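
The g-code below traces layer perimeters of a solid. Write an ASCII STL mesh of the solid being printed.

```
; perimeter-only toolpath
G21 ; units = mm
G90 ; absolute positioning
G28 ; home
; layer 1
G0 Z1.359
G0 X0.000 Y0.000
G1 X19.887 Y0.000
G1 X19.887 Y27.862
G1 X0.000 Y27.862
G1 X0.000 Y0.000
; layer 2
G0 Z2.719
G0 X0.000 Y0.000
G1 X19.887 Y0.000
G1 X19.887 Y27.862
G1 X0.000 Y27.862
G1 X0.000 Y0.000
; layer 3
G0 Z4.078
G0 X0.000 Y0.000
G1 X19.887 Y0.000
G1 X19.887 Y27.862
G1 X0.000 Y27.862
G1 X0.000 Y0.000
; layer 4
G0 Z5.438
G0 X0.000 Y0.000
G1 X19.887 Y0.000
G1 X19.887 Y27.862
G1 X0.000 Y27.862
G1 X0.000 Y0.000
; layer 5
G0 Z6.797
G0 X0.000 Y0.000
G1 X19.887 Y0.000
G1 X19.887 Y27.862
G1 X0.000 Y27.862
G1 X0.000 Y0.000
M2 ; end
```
solid part
  facet normal 0.0000 0.0000 -1.0000
    outer loop
      vertex 19.887 27.862 0.000
      vertex 19.887 0.000 0.000
      vertex 0.000 0.000 0.000
    endloop
  endfacet
  facet normal 0.0000 0.0000 -1.0000
    outer loop
      vertex 0.000 27.862 0.000
      vertex 19.887 27.862 0.000
      vertex 0.000 0.000 0.000
    endloop
  endfacet
  facet normal 0.0000 0.0000 1.0000
    outer loop
      vertex 0.000 0.000 6.797
      vertex 19.887 0.000 6.797
      vertex 19.887 27.862 6.797
    endloop
  endfacet
  facet normal 0.0000 0.0000 1.0000
    outer loop
      vertex 0.000 0.000 6.797
      vertex 19.887 27.862 6.797
      vertex 0.000 27.862 6.797
    endloop
  endfacet
  facet normal 0.0000 -1.0000 0.0000
    outer loop
      vertex 0.000 0.000 0.000
      vertex 19.887 0.000 0.000
      vertex 19.887 0.000 6.797
    endloop
  endfacet
  facet normal 0.0000 -1.0000 0.0000
    outer loop
      vertex 0.000 0.000 0.000
      vertex 19.887 0.000 6.797
      vertex 0.000 0.000 6.797
    endloop
  endfacet
  facet normal 0.0000 1.0000 0.0000
    outer loop
      vertex 19.887 27.862 6.797
      vertex 19.887 27.862 0.000
      vertex 0.000 27.862 0.000
    endloop
  endfacet
  facet normal 0.0000 1.0000 0.0000
    outer loop
      vertex 0.000 27.862 6.797
      vertex 19.887 27.862 6.797
      vertex 0.000 27.862 0.000
    endloop
  endfacet
  facet normal -1.0000 0.0000 0.0000
    outer loop
      vertex 0.000 27.862 6.797
      vertex 0.000 27.862 0.000
      vertex 0.000 0.000 0.000
    endloop
  endfacet
  facet normal -1.0000 0.0000 0.0000
    outer loop
      vertex 0.000 0.000 6.797
      vertex 0.000 27.862 6.797
      vertex 0.000 0.000 0.000
    endloop
  endfacet
  facet normal 1.0000 0.0000 0.0000
    outer loop
      vertex 19.887 0.000 0.000
      vertex 19.887 27.862 0.000
      vertex 19.887 27.862 6.797
    endloop
  endfacet
  facet normal 1.0000 0.0000 0.0000
    outer loop
      vertex 19.887 0.000 0.000
      vertex 19.887 27.862 6.797
      vertex 19.887 0.000 6.797
    endloop
  endfacet
endsolid part

The G0 Z moves step by Δz≈1.359 mm. Every layer's G1 loop is the same polygon, so the solid is a straight extrusion of it from z=0 to z≈6.8. Closing with flat bottom and top caps and triangulating gives 12 facets — a rectangular box, roughly 19.9 × 27.9 mm footprint and 6.8 mm tall.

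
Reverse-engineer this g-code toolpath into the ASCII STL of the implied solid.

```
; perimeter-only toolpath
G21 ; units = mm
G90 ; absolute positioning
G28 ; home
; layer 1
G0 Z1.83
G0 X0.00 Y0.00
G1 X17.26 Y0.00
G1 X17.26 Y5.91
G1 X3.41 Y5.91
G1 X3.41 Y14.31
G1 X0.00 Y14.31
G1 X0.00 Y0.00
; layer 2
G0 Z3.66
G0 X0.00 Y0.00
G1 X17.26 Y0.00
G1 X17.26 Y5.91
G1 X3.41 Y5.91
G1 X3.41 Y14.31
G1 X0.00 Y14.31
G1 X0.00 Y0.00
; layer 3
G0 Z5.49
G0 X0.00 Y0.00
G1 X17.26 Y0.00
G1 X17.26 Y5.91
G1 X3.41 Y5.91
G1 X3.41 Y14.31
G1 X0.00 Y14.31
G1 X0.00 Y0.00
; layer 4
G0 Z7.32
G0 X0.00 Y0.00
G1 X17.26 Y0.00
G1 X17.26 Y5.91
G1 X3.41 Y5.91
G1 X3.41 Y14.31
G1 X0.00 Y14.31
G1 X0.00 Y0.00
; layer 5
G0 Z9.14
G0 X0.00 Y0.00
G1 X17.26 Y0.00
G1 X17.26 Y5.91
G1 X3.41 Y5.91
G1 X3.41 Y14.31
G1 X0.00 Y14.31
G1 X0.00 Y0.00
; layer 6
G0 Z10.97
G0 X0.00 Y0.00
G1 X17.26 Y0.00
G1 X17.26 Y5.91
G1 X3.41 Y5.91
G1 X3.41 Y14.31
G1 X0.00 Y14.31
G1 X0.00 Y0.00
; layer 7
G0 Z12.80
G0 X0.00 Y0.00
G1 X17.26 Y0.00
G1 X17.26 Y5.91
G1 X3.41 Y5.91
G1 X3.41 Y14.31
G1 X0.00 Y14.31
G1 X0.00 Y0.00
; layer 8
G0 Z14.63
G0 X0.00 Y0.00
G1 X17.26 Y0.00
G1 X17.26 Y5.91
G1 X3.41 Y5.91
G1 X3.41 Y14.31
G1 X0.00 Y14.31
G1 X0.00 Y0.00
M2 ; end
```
solid part
  facet normal 0.0000 0.0000 -1.0000
    outer loop
      vertex 17.26 5.91 0.00
      vertex 17.26 0.00 0.00
      vertex 0.00 0.00 0.00
    endloop
  endfacet
  facet normal 0.0000 0.0000 -1.0000
    outer loop
      vertex 3.41 5.91 0.00
      vertex 17.26 5.91 0.00
      vertex 0.00 0.00 0.00
    endloop
  endfacet
  facet normal 0.0000 0.0000 -1.0000
    outer loop
      vertex 3.41 14.31 0.00
      vertex 3.41 5.91 0.00
      vertex 0.00 0.00 0.00
    endloop
  endfacet
  facet normal 0.0000 0.0000 -1.0000
    outer loop
      vertex 0.00 14.31 0.00
      vertex 3.41 14.31 0.00
      vertex 0.00 0.00 0.00
    endloop
  endfacet
  facet normal 0.0000 0.0000 1.0000
    outer loop
      vertex 0.00 0.00 14.63
      vertex 17.26 0.00 14.63
      vertex 17.26 5.91 14.63
    endloop
  endfacet
  facet normal 0.0000 0.0000 1.0000
    outer loop
      vertex 0.00 0.00 14.63
      vertex 17.26 5.91 14.63
      vertex 3.41 5.91 14.63
    endloop
  endfacet
  facet normal 0.0000 0.0000 1.0000
    outer loop
      vertex 0.00 0.00 14.63
      vertex 3.41 5.91 14.63
      vertex 3.41 14.31 14.63
    endloop
  endfacet
  facet normal 0.0000 0.0000 1.0000
    outer loop
      vertex 0.00 0.00 14.63
      vertex 3.41 14.31 14.63
      vertex 0.00 14.31 14.63
    endloop
  endfacet
  facet normal 0.0000 -1.0000 0.0000
    outer loop
      vertex 0.00 0.00 0.00
      vertex 17.26 0.00 0.00
      vertex 17.26 0.00 14.63
    endloop
  endfacet
  facet normal 0.0000 -1.0000 0.0000
    outer loop
      vertex 0.00 0.00 0.00
      vertex 17.26 0.00 14.63
      vertex 0.00 0.00 14.63
    endloop
  endfacet
  facet normal 1.0000 0.0000 0.0000
    outer loop
      vertex 17.26 0.00 0.00
      vertex 17.26 5.91 0.00
      vertex 17.26 5.91 14.63
    endloop
  endfacet
  facet normal 1.0000 0.0000 0.0000
    outer loop
      vertex 17.26 0.00 0.00
      vertex 17.26 5.91 14.63
      vertex 17.26 0.00 14.63
    endloop
  endfacet
  facet normal 0.0000 1.0000 0.0000
    outer loop
      vertex 17.26 5.91 0.00
      vertex 3.41 5.91 0.00
      vertex 3.41 5.91 14.63
    endloop
  endfacet
  facet normal 0.0000 1.0000 0.0000
    outer loop
      vertex 17.26 5.91 0.00
      vertex 3.41 5.91 14.63
      vertex 17.26 5.91 14.63
    endloop
  endfacet
  facet normal 1.0000 0.0000 0.0000
    outer loop
      vertex 3.41 5.91 0.00
      vertex 3.41 14.31 0.00
      vertex 3.41 14.31 14.63
    endloop
  endfacet
  facet normal 1.0000 0.0000 0.0000
    outer loop
      vertex 3.41 5.91 0.00
      vertex 3.41 14.31 14.63
      vertex 3.41 5.91 14.63
    endloop
  endfacet
  facet normal 0.0000 1.0000 0.0000
    outer loop
      vertex 3.41 14.31 0.00
      vertex 0.00 14.31 0.00
      vertex 0.00 14.31 14.63
    endloop
  endfacet
  facet normal 0.0000 1.0000 0.0000
    outer loop
      vertex 3.41 14.31 0.00
      vertex 0.00 14.31 14.63
      vertex 3.41 14.31 14.63
    endloop
  endfacet
  facet normal -1.0000 0.0000 0.0000
    outer loop
      vertex 0.00 14.31 0.00
      vertex 0.00 0.00 0.00
      vertex 0.00 0.00 14.63
    endloop
  endfacet
  facet normal -1.0000 0.0000 0.0000
    outer loop
      vertex 0.00 14.31 0.00
      vertex 0.00 0.00 14.63
      vertex 0.00 14.31 14.63
    endloop
  endfacet
endsolid part

The G0 Z moves step by Δz≈1.83 mm. Every layer's G1 loop is the same polygon, so the solid is a straight extrusion of it from z=0 to z≈14.6. Closing with flat bottom and top caps and triangulating gives 20 facets — an L-shaped prism: outer 17.3 × 14.3 mm, arm thicknesses ≈ 5.91 mm (horizontal) and 3.41 mm (vertical), extruded 14.6 mm in z.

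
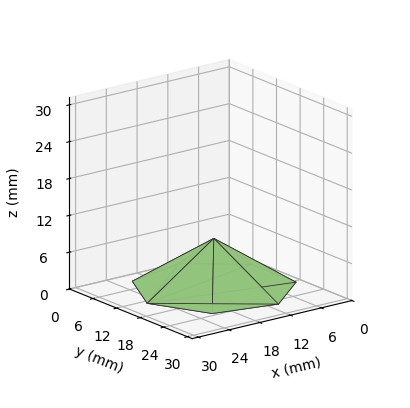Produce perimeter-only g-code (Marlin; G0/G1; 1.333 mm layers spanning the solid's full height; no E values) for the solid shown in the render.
Reading the render: the shape is a regular 7-sided pyramid, base circumscribed radius ≈ 13 mm, apex at z ≈ 8 mm (dimensions read to the nearest mm from the axis ticks). For the g-code, the solid's height is divided into equal slices at the stated Δz and each level perimeter traced with G1 moves after a G0 lift.

; perimeter-only toolpath
G21 ; units = mm
G90 ; absolute positioning
G28 ; home
; layer 1
G0 Z1.333
G0 X23.833 Y13.000
G1 X19.754 Y21.470
G1 X10.589 Y23.562
G1 X3.239 Y17.700
G1 X3.239 Y8.300
G1 X10.589 Y2.438
G1 X19.754 Y4.530
G1 X23.833 Y13.000
; layer 2
G0 Z2.667
G0 X21.667 Y13.000
G1 X18.403 Y19.776
G1 X11.071 Y21.449
G1 X5.191 Y16.760
G1 X5.191 Y9.240
G1 X11.071 Y4.551
G1 X18.403 Y6.224
G1 X21.667 Y13.000
; layer 3
G0 Z4.000
G0 X19.500 Y13.000
G1 X17.053 Y18.082
G1 X11.553 Y19.337
G1 X7.143 Y15.820
G1 X7.143 Y10.180
G1 X11.553 Y6.663
G1 X17.053 Y7.918
G1 X19.500 Y13.000
; layer 4
G0 Z5.333
G0 X17.333 Y13.000
G1 X15.702 Y16.388
G1 X12.036 Y17.225
G1 X9.096 Y14.880
G1 X9.096 Y11.120
G1 X12.036 Y8.775
G1 X15.702 Y9.612
G1 X17.333 Y13.000
; layer 5
G0 Z6.667
G0 X15.167 Y13.000
G1 X14.351 Y14.694
G1 X12.518 Y15.112
G1 X11.048 Y13.940
G1 X11.048 Y12.060
G1 X12.518 Y10.888
G1 X14.351 Y11.306
G1 X15.167 Y13.000
M2 ; end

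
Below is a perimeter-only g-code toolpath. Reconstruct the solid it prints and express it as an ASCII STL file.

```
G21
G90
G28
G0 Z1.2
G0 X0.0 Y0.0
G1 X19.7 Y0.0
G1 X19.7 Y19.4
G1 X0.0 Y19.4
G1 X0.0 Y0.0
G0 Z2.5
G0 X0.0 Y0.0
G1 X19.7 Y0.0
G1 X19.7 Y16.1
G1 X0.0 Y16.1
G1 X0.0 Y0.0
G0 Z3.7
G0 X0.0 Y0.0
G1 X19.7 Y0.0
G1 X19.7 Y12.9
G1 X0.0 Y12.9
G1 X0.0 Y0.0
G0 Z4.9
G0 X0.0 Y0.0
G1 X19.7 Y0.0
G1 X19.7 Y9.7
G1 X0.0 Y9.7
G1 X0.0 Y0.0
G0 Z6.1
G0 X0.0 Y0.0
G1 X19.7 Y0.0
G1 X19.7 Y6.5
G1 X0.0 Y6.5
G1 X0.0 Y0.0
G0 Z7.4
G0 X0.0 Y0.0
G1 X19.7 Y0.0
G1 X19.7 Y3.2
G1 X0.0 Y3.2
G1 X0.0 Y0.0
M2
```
solid part
  facet normal 0.0000 0.0000 -1.0000
    outer loop
      vertex 19.7 22.6 0.0
      vertex 19.7 0.0 0.0
      vertex 0.0 0.0 0.0
    endloop
  endfacet
  facet normal 0.0000 0.0000 -1.0000
    outer loop
      vertex 0.0 22.6 0.0
      vertex 19.7 22.6 0.0
      vertex 0.0 0.0 0.0
    endloop
  endfacet
  facet normal 0.0000 -1.0000 0.0000
    outer loop
      vertex 0.0 0.0 0.0
      vertex 19.7 0.0 0.0
      vertex 19.7 0.0 8.6
    endloop
  endfacet
  facet normal 0.0000 -1.0000 0.0000
    outer loop
      vertex 0.0 0.0 0.0
      vertex 19.7 0.0 8.6
      vertex 0.0 0.0 8.6
    endloop
  endfacet
  facet normal 0.0000 0.3557 0.9346
    outer loop
      vertex 0.0 0.0 8.6
      vertex 19.7 0.0 8.6
      vertex 19.7 22.6 0.0
    endloop
  endfacet
  facet normal 0.0000 0.3557 0.9346
    outer loop
      vertex 0.0 0.0 8.6
      vertex 19.7 22.6 0.0
      vertex 0.0 22.6 0.0
    endloop
  endfacet
  facet normal -1.0000 0.0000 0.0000
    outer loop
      vertex 0.0 0.0 8.6
      vertex 0.0 22.6 0.0
      vertex 0.0 0.0 0.0
    endloop
  endfacet
  facet normal 1.0000 0.0000 0.0000
    outer loop
      vertex 19.7 0.0 0.0
      vertex 19.7 22.6 0.0
      vertex 19.7 0.0 8.6
    endloop
  endfacet
endsolid part

The G0 Z moves step by Δz≈1.2 mm. The G1 loops shrink linearly with z, so the solid tapers from its base footprint up to z≈8.6. Closing with a flat bottom cap and the tapered top and triangulating gives 8 facets — a wedge (ramp): 19.7 × 22.6 mm base, rising to 8.6 mm along the y=0 edge and sloping linearly to z=0 at y=22.6.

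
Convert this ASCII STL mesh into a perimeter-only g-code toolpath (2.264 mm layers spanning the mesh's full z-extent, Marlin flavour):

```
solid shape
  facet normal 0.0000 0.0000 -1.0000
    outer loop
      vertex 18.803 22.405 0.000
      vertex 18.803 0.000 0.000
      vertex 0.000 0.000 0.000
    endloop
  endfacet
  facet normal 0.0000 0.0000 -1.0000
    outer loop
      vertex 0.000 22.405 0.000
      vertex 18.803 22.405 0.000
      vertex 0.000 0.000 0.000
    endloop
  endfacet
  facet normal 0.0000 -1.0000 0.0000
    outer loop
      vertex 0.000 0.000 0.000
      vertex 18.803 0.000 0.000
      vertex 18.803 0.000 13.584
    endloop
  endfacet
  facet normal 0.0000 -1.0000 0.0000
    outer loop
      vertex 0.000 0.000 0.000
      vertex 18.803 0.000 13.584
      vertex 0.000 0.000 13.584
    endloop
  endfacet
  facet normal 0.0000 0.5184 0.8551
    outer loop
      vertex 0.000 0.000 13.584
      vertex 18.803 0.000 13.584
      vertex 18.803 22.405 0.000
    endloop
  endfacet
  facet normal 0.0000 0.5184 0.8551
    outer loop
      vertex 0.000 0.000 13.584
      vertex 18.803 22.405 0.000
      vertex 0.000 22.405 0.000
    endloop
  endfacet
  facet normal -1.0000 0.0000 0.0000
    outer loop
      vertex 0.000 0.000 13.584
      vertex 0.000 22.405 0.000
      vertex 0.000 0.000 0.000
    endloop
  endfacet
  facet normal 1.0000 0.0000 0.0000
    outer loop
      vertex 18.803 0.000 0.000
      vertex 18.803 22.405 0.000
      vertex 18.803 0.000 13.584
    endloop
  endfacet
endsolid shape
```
; perimeter-only toolpath
G21 ; units = mm
G90 ; absolute positioning
G28 ; home
; layer 1
G0 Z2.264
G0 X0.000 Y0.000
G1 X18.803 Y0.000
G1 X18.803 Y18.671
G1 X0.000 Y18.671
G1 X0.000 Y0.000
; layer 2
G0 Z4.528
G0 X0.000 Y0.000
G1 X18.803 Y0.000
G1 X18.803 Y14.937
G1 X0.000 Y14.937
G1 X0.000 Y0.000
; layer 3
G0 Z6.792
G0 X0.000 Y0.000
G1 X18.803 Y0.000
G1 X18.803 Y11.203
G1 X0.000 Y11.203
G1 X0.000 Y0.000
; layer 4
G0 Z9.056
G0 X0.000 Y0.000
G1 X18.803 Y0.000
G1 X18.803 Y7.468
G1 X0.000 Y7.468
G1 X0.000 Y0.000
; layer 5
G0 Z11.320
G0 X0.000 Y0.000
G1 X18.803 Y0.000
G1 X18.803 Y3.734
G1 X0.000 Y3.734
G1 X0.000 Y0.000
M2 ; end

The solid is a wedge (ramp): 18.8 × 22.4 mm base, rising to 13.6 mm along the y=0 edge and sloping linearly to z=0 at y=22.4. Slicing at Δz = 2.264 mm — 6 equal slices spanning the solid's height, so layer i sits at z = i·h/6 — gives 5 non-empty perimeters. Each is a 4-segment closed polygon; G0 lifts to the layer z and rapids to the start vertex, then G1 traces the edges. The cross-section shrinks linearly with z (the slice at the apex is degenerate and omitted).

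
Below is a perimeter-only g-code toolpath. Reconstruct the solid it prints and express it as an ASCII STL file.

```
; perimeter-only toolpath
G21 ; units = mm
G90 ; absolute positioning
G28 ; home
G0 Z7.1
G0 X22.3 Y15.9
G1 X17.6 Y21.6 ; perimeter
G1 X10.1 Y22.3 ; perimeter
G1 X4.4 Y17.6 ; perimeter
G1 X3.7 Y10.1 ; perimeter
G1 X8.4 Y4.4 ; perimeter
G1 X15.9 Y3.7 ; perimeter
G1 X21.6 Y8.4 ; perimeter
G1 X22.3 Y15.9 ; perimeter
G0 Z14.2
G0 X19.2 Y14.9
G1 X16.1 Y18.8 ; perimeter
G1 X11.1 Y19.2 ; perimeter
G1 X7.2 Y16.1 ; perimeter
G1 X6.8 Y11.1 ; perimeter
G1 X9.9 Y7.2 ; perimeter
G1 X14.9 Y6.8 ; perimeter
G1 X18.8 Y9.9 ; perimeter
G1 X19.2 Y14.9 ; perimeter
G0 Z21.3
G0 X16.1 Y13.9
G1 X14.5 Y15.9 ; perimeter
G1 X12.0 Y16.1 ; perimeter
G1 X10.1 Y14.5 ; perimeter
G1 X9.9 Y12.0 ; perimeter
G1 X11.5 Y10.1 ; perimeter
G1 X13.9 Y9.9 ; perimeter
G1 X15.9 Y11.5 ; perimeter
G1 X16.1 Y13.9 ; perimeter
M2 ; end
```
solid part
  facet normal 0.0000 0.0000 -1.0000
    outer loop
      vertex 9.2 25.4 0.0
      vertex 19.1 24.5 0.0
      vertex 25.4 16.8 0.0
    endloop
  endfacet
  facet normal 0.0000 0.0000 -1.0000
    outer loop
      vertex 1.5 19.1 0.0
      vertex 9.2 25.4 0.0
      vertex 25.4 16.8 0.0
    endloop
  endfacet
  facet normal 0.0000 0.0000 -1.0000
    outer loop
      vertex 0.6 9.2 0.0
      vertex 1.5 19.1 0.0
      vertex 25.4 16.8 0.0
    endloop
  endfacet
  facet normal 0.0000 0.0000 -1.0000
    outer loop
      vertex 6.9 1.5 0.0
      vertex 0.6 9.2 0.0
      vertex 25.4 16.8 0.0
    endloop
  endfacet
  facet normal 0.0000 0.0000 -1.0000
    outer loop
      vertex 16.8 0.6 0.0
      vertex 6.9 1.5 0.0
      vertex 25.4 16.8 0.0
    endloop
  endfacet
  facet normal 0.0000 0.0000 -1.0000
    outer loop
      vertex 24.5 6.9 0.0
      vertex 16.8 0.6 0.0
      vertex 25.4 16.8 0.0
    endloop
  endfacet
  facet normal 0.7129 0.5833 0.3893
    outer loop
      vertex 25.4 16.8 0.0
      vertex 19.1 24.5 0.0
      vertex 13.0 13.0 28.4
    endloop
  endfacet
  facet normal 0.0834 0.9173 0.3894
    outer loop
      vertex 19.1 24.5 0.0
      vertex 9.2 25.4 0.0
      vertex 13.0 13.0 28.4
    endloop
  endfacet
  facet normal -0.5833 0.7129 0.3893
    outer loop
      vertex 9.2 25.4 0.0
      vertex 1.5 19.1 0.0
      vertex 13.0 13.0 28.4
    endloop
  endfacet
  facet normal -0.9173 0.0834 0.3894
    outer loop
      vertex 1.5 19.1 0.0
      vertex 0.6 9.2 0.0
      vertex 13.0 13.0 28.4
    endloop
  endfacet
  facet normal -0.7129 -0.5833 0.3893
    outer loop
      vertex 0.6 9.2 0.0
      vertex 6.9 1.5 0.0
      vertex 13.0 13.0 28.4
    endloop
  endfacet
  facet normal -0.0834 -0.9173 0.3894
    outer loop
      vertex 6.9 1.5 0.0
      vertex 16.8 0.6 0.0
      vertex 13.0 13.0 28.4
    endloop
  endfacet
  facet normal 0.5833 -0.7129 0.3893
    outer loop
      vertex 16.8 0.6 0.0
      vertex 24.5 6.9 0.0
      vertex 13.0 13.0 28.4
    endloop
  endfacet
  facet normal 0.9173 -0.0834 0.3894
    outer loop
      vertex 24.5 6.9 0.0
      vertex 25.4 16.8 0.0
      vertex 13.0 13.0 28.4
    endloop
  endfacet
endsolid part

The G0 Z moves step by Δz≈7.1 mm. The G1 loops shrink linearly with z, so the solid tapers from its base footprint up to z≈28.4. Closing with a flat bottom cap and the tapered top and triangulating gives 14 facets — a regular 8-sided pyramid, base circumscribed radius ≈ 13 mm, apex at z ≈ 28.4 mm.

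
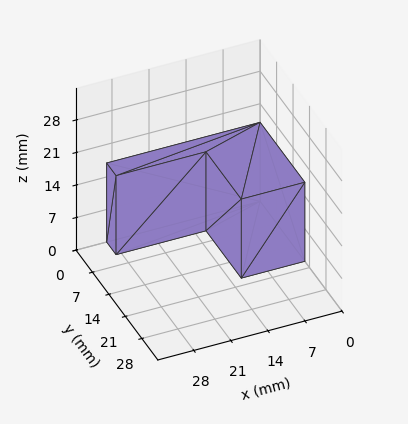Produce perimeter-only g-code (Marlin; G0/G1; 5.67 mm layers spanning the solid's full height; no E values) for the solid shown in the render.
Reading the render: the shape is an L-shaped prism: outer 29 × 19 mm, arm thicknesses ≈ 4 mm (horizontal) and 12 mm (vertical), extruded 17 mm in z (dimensions read to the nearest mm from the axis ticks). For the g-code, the solid's height is divided into equal slices at the stated Δz and each level perimeter traced with G1 moves after a G0 lift.

; perimeter-only toolpath
G21 ; units = mm
G90 ; absolute positioning
G28 ; home
; layer 1
G0 Z5.67
G0 X0.00 Y0.00
G1 X29.00 Y0.00
G1 X29.00 Y4.00
G1 X12.00 Y4.00
G1 X12.00 Y19.00
G1 X0.00 Y19.00
G1 X0.00 Y0.00
; layer 2
G0 Z11.33
G0 X0.00 Y0.00
G1 X29.00 Y0.00
G1 X29.00 Y4.00
G1 X12.00 Y4.00
G1 X12.00 Y19.00
G1 X0.00 Y19.00
G1 X0.00 Y0.00
; layer 3
G0 Z17.00
G0 X0.00 Y0.00
G1 X29.00 Y0.00
G1 X29.00 Y4.00
G1 X12.00 Y4.00
G1 X12.00 Y19.00
G1 X0.00 Y19.00
G1 X0.00 Y0.00
M2 ; end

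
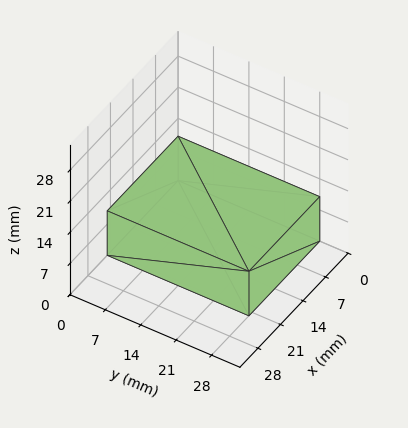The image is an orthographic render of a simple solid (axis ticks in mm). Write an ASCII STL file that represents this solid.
Reading the render: the shape is a rectangular box, roughly 22 × 28 mm footprint and 10 mm tall (dimensions read to the nearest mm from the axis ticks). For the STL, each face is triangulated and given an outward normal.

solid part
  facet normal 0.0000 0.0000 -1.0000
    outer loop
      vertex 22.0 28.0 0.0
      vertex 22.0 0.0 0.0
      vertex 0.0 0.0 0.0
    endloop
  endfacet
  facet normal 0.0000 0.0000 -1.0000
    outer loop
      vertex 0.0 28.0 0.0
      vertex 22.0 28.0 0.0
      vertex 0.0 0.0 0.0
    endloop
  endfacet
  facet normal 0.0000 0.0000 1.0000
    outer loop
      vertex 0.0 0.0 10.0
      vertex 22.0 0.0 10.0
      vertex 22.0 28.0 10.0
    endloop
  endfacet
  facet normal 0.0000 0.0000 1.0000
    outer loop
      vertex 0.0 0.0 10.0
      vertex 22.0 28.0 10.0
      vertex 0.0 28.0 10.0
    endloop
  endfacet
  facet normal 0.0000 -1.0000 0.0000
    outer loop
      vertex 0.0 0.0 0.0
      vertex 22.0 0.0 0.0
      vertex 22.0 0.0 10.0
    endloop
  endfacet
  facet normal 0.0000 -1.0000 0.0000
    outer loop
      vertex 0.0 0.0 0.0
      vertex 22.0 0.0 10.0
      vertex 0.0 0.0 10.0
    endloop
  endfacet
  facet normal 0.0000 1.0000 0.0000
    outer loop
      vertex 22.0 28.0 10.0
      vertex 22.0 28.0 0.0
      vertex 0.0 28.0 0.0
    endloop
  endfacet
  facet normal 0.0000 1.0000 0.0000
    outer loop
      vertex 0.0 28.0 10.0
      vertex 22.0 28.0 10.0
      vertex 0.0 28.0 0.0
    endloop
  endfacet
  facet normal -1.0000 0.0000 0.0000
    outer loop
      vertex 0.0 28.0 10.0
      vertex 0.0 28.0 0.0
      vertex 0.0 0.0 0.0
    endloop
  endfacet
  facet normal -1.0000 0.0000 0.0000
    outer loop
      vertex 0.0 0.0 10.0
      vertex 0.0 28.0 10.0
      vertex 0.0 0.0 0.0
    endloop
  endfacet
  facet normal 1.0000 0.0000 0.0000
    outer loop
      vertex 22.0 0.0 0.0
      vertex 22.0 28.0 0.0
      vertex 22.0 28.0 10.0
    endloop
  endfacet
  facet normal 1.0000 0.0000 0.0000
    outer loop
      vertex 22.0 0.0 0.0
      vertex 22.0 28.0 10.0
      vertex 22.0 0.0 10.0
    endloop
  endfacet
endsolid part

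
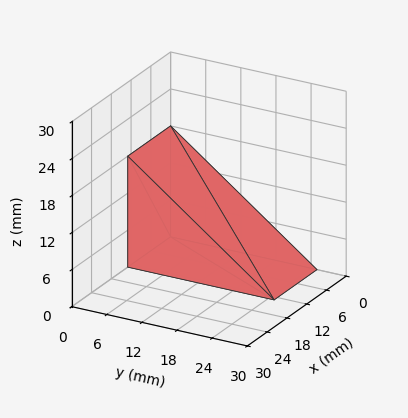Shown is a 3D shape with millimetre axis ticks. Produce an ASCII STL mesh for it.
Reading the render: the shape is a wedge (ramp): 13 × 25 mm base, rising to 18 mm along the y=0 edge and sloping linearly to z=0 at y=25 (dimensions read to the nearest mm from the axis ticks). For the STL, each face is triangulated and given an outward normal.

solid part
  facet normal 0.0000 0.0000 -1.0000
    outer loop
      vertex 13.0 25.0 0.0
      vertex 13.0 0.0 0.0
      vertex 0.0 0.0 0.0
    endloop
  endfacet
  facet normal 0.0000 0.0000 -1.0000
    outer loop
      vertex 0.0 25.0 0.0
      vertex 13.0 25.0 0.0
      vertex 0.0 0.0 0.0
    endloop
  endfacet
  facet normal 0.0000 -1.0000 0.0000
    outer loop
      vertex 0.0 0.0 0.0
      vertex 13.0 0.0 0.0
      vertex 13.0 0.0 18.0
    endloop
  endfacet
  facet normal 0.0000 -1.0000 0.0000
    outer loop
      vertex 0.0 0.0 0.0
      vertex 13.0 0.0 18.0
      vertex 0.0 0.0 18.0
    endloop
  endfacet
  facet normal 0.0000 0.5843 0.8115
    outer loop
      vertex 0.0 0.0 18.0
      vertex 13.0 0.0 18.0
      vertex 13.0 25.0 0.0
    endloop
  endfacet
  facet normal 0.0000 0.5843 0.8115
    outer loop
      vertex 0.0 0.0 18.0
      vertex 13.0 25.0 0.0
      vertex 0.0 25.0 0.0
    endloop
  endfacet
  facet normal -1.0000 0.0000 0.0000
    outer loop
      vertex 0.0 0.0 18.0
      vertex 0.0 25.0 0.0
      vertex 0.0 0.0 0.0
    endloop
  endfacet
  facet normal 1.0000 0.0000 0.0000
    outer loop
      vertex 13.0 0.0 0.0
      vertex 13.0 25.0 0.0
      vertex 13.0 0.0 18.0
    endloop
  endfacet
endsolid part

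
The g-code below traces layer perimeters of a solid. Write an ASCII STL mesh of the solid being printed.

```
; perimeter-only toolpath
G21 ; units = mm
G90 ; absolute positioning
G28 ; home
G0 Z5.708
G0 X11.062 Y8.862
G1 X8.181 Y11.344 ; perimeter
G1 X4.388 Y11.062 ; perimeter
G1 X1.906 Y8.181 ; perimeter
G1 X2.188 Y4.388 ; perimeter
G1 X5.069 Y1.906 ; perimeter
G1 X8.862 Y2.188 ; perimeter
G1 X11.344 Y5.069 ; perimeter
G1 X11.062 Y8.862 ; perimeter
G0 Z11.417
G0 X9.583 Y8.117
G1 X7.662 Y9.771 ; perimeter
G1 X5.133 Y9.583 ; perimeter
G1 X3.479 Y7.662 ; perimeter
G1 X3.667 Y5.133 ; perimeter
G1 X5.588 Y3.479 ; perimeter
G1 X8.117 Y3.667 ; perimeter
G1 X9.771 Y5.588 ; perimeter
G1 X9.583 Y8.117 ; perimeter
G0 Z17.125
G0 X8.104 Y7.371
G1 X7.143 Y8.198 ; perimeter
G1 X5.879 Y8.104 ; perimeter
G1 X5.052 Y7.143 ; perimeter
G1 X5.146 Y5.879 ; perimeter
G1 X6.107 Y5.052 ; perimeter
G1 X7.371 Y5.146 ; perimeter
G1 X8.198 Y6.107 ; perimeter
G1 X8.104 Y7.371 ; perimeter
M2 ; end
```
solid part
  facet normal 0.0000 0.0000 -1.0000
    outer loop
      vertex 3.642 12.541 0.000
      vertex 8.699 12.917 0.000
      vertex 12.541 9.608 0.000
    endloop
  endfacet
  facet normal 0.0000 0.0000 -1.0000
    outer loop
      vertex 0.333 8.699 0.000
      vertex 3.642 12.541 0.000
      vertex 12.541 9.608 0.000
    endloop
  endfacet
  facet normal 0.0000 0.0000 -1.0000
    outer loop
      vertex 0.709 3.642 0.000
      vertex 0.333 8.699 0.000
      vertex 12.541 9.608 0.000
    endloop
  endfacet
  facet normal 0.0000 0.0000 -1.0000
    outer loop
      vertex 4.551 0.333 0.000
      vertex 0.709 3.642 0.000
      vertex 12.541 9.608 0.000
    endloop
  endfacet
  facet normal 0.0000 0.0000 -1.0000
    outer loop
      vertex 9.608 0.709 0.000
      vertex 4.551 0.333 0.000
      vertex 12.541 9.608 0.000
    endloop
  endfacet
  facet normal 0.0000 0.0000 -1.0000
    outer loop
      vertex 12.917 4.551 0.000
      vertex 9.608 0.709 0.000
      vertex 12.541 9.608 0.000
    endloop
  endfacet
  facet normal 0.6303 0.7319 0.2589
    outer loop
      vertex 12.541 9.608 0.000
      vertex 8.699 12.917 0.000
      vertex 6.625 6.625 22.834
    endloop
  endfacet
  facet normal -0.0716 0.9632 0.2589
    outer loop
      vertex 8.699 12.917 0.000
      vertex 3.642 12.541 0.000
      vertex 6.625 6.625 22.834
    endloop
  endfacet
  facet normal -0.7319 0.6303 0.2589
    outer loop
      vertex 3.642 12.541 0.000
      vertex 0.333 8.699 0.000
      vertex 6.625 6.625 22.834
    endloop
  endfacet
  facet normal -0.9632 -0.0716 0.2589
    outer loop
      vertex 0.333 8.699 0.000
      vertex 0.709 3.642 0.000
      vertex 6.625 6.625 22.834
    endloop
  endfacet
  facet normal -0.6303 -0.7319 0.2589
    outer loop
      vertex 0.709 3.642 0.000
      vertex 4.551 0.333 0.000
      vertex 6.625 6.625 22.834
    endloop
  endfacet
  facet normal 0.0716 -0.9632 0.2589
    outer loop
      vertex 4.551 0.333 0.000
      vertex 9.608 0.709 0.000
      vertex 6.625 6.625 22.834
    endloop
  endfacet
  facet normal 0.7319 -0.6303 0.2589
    outer loop
      vertex 9.608 0.709 0.000
      vertex 12.917 4.551 0.000
      vertex 6.625 6.625 22.834
    endloop
  endfacet
  facet normal 0.9632 0.0716 0.2589
    outer loop
      vertex 12.917 4.551 0.000
      vertex 12.541 9.608 0.000
      vertex 6.625 6.625 22.834
    endloop
  endfacet
endsolid part

The G0 Z moves step by Δz≈5.708 mm. The G1 loops shrink linearly with z, so the solid tapers from its base footprint up to z≈22.8. Closing with a flat bottom cap and the tapered top and triangulating gives 14 facets — a regular 8-sided pyramid, base circumscribed radius ≈ 6.62 mm, apex at z ≈ 22.8 mm.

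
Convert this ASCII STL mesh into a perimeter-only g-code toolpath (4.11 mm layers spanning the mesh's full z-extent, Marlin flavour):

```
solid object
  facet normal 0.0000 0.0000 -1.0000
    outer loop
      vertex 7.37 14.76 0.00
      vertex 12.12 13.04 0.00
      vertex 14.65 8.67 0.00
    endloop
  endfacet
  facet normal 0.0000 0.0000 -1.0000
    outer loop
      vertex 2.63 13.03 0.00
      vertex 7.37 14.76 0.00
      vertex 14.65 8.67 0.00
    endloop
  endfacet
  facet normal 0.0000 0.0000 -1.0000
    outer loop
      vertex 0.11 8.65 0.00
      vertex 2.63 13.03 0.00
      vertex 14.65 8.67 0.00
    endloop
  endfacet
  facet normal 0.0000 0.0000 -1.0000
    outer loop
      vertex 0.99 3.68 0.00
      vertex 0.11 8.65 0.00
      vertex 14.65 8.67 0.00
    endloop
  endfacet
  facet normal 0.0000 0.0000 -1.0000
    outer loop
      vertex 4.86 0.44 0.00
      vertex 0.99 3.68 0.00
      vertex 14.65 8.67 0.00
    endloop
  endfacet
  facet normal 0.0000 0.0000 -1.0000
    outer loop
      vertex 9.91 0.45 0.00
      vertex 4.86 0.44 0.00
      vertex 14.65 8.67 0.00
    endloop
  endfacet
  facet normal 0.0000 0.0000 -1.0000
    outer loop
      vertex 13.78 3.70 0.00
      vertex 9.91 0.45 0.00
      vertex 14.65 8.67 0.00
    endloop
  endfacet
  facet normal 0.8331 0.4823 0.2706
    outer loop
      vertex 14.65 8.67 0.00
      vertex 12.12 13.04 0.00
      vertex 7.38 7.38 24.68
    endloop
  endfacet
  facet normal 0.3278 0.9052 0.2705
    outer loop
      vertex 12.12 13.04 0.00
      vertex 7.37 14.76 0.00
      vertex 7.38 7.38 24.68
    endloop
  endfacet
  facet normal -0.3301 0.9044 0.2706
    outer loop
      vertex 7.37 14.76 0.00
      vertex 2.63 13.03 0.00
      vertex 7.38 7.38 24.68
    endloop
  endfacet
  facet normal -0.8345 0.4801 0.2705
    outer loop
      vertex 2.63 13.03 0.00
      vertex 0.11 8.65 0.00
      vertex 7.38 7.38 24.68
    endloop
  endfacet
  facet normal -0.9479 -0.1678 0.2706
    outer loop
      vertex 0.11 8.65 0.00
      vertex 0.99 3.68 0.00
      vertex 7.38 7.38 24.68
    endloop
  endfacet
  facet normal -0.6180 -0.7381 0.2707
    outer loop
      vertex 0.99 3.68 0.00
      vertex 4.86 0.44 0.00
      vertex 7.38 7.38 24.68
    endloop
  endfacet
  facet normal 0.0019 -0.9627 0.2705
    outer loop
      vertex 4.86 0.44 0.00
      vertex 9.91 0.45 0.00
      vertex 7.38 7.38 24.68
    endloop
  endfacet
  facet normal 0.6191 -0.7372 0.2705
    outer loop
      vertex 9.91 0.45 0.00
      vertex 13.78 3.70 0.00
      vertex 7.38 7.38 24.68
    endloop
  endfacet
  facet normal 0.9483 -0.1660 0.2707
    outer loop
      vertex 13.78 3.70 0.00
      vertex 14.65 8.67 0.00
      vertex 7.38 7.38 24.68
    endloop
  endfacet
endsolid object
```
; perimeter-only toolpath
G21 ; units = mm
G90 ; absolute positioning
G28 ; home
; layer 1
G0 Z4.11
G0 X13.44 Y8.46
G1 X11.33 Y12.10
G1 X7.37 Y13.53
G1 X3.42 Y12.09
G1 X1.32 Y8.44
G1 X2.05 Y4.30
G1 X5.28 Y1.60
G1 X9.49 Y1.60
G1 X12.71 Y4.31
G1 X13.44 Y8.46
; layer 2
G0 Z8.23
G0 X12.23 Y8.24
G1 X10.54 Y11.15
G1 X7.37 Y12.30
G1 X4.21 Y11.15
G1 X2.53 Y8.23
G1 X3.12 Y4.91
G1 X5.70 Y2.75
G1 X9.07 Y2.76
G1 X11.65 Y4.93
G1 X12.23 Y8.24
; layer 3
G0 Z12.34
G0 X11.02 Y8.03
G1 X9.75 Y10.21
G1 X7.38 Y11.07
G1 X5.00 Y10.21
G1 X3.75 Y8.02
G1 X4.18 Y5.53
G1 X6.12 Y3.91
G1 X8.64 Y3.92
G1 X10.58 Y5.54
G1 X11.02 Y8.03
; layer 4
G0 Z16.45
G0 X9.80 Y7.81
G1 X8.96 Y9.27
G1 X7.38 Y9.84
G1 X5.80 Y9.26
G1 X4.96 Y7.80
G1 X5.25 Y6.15
G1 X6.54 Y5.07
G1 X8.22 Y5.07
G1 X9.51 Y6.15
G1 X9.80 Y7.81
; layer 5
G0 Z20.57
G0 X8.59 Y7.59
G1 X8.17 Y8.32
G1 X7.38 Y8.61
G1 X6.59 Y8.32
G1 X6.17 Y7.59
G1 X6.32 Y6.76
G1 X6.96 Y6.22
G1 X7.80 Y6.23
G1 X8.45 Y6.77
G1 X8.59 Y7.59
M2 ; end

The solid is a regular 9-sided pyramid, base circumscribed radius ≈ 7.38 mm, apex at z ≈ 24.7 mm. Slicing at Δz = 4.11 mm — 6 equal slices spanning the solid's height, so layer i sits at z = i·h/6 — gives 5 non-empty perimeters. Each is a 9-segment closed polygon; G0 lifts to the layer z and rapids to the start vertex, then G1 traces the edges. The cross-section shrinks linearly with z (the slice at the apex is degenerate and omitted).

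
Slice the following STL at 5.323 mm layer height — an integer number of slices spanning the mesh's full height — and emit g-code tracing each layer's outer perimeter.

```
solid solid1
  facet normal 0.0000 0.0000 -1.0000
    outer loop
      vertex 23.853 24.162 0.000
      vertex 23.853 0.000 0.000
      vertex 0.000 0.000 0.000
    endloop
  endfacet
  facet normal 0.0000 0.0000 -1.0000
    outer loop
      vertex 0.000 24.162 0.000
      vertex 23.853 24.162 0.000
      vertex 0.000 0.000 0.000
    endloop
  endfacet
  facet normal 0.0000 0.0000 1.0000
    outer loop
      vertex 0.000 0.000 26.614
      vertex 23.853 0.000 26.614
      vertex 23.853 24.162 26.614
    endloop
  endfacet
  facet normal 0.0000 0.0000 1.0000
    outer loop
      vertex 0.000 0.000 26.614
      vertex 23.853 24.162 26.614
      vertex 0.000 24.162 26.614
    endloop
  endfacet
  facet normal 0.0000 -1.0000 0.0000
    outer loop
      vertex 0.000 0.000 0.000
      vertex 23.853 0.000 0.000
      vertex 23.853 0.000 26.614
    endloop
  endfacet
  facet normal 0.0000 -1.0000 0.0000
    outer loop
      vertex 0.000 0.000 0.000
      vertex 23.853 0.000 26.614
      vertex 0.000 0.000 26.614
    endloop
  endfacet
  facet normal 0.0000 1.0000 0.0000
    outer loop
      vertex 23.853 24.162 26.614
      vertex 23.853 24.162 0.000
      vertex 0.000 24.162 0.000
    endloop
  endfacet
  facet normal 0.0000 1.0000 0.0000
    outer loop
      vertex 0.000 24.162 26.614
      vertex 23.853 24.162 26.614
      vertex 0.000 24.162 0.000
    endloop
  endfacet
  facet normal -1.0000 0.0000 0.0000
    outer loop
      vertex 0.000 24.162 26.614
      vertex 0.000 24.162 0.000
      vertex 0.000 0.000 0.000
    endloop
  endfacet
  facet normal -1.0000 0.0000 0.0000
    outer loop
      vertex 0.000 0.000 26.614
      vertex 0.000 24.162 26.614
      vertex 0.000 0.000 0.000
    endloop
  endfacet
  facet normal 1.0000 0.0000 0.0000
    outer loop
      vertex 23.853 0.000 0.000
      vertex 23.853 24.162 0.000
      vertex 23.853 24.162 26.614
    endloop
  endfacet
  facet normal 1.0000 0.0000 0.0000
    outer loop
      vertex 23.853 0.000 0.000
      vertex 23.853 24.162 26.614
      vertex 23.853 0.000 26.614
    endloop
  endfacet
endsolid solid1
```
; perimeter-only toolpath
G21 ; units = mm
G90 ; absolute positioning
G28 ; home
; layer 1
G0 Z5.323
G0 X0.000 Y0.000
G1 X23.853 Y0.000
G1 X23.853 Y24.162
G1 X0.000 Y24.162
G1 X0.000 Y0.000
; layer 2
G0 Z10.646
G0 X0.000 Y0.000
G1 X23.853 Y0.000
G1 X23.853 Y24.162
G1 X0.000 Y24.162
G1 X0.000 Y0.000
; layer 3
G0 Z15.968
G0 X0.000 Y0.000
G1 X23.853 Y0.000
G1 X23.853 Y24.162
G1 X0.000 Y24.162
G1 X0.000 Y0.000
; layer 4
G0 Z21.291
G0 X0.000 Y0.000
G1 X23.853 Y0.000
G1 X23.853 Y24.162
G1 X0.000 Y24.162
G1 X0.000 Y0.000
; layer 5
G0 Z26.614
G0 X0.000 Y0.000
G1 X23.853 Y0.000
G1 X23.853 Y24.162
G1 X0.000 Y24.162
G1 X0.000 Y0.000
M2 ; end

The solid is a rectangular box, roughly 23.9 × 24.2 mm footprint and 26.6 mm tall. Slicing at Δz = 5.323 mm — 5 equal slices spanning the solid's height, so layer i sits at z = i·h/5 — gives 5 non-empty perimeters. Each is a 4-segment closed polygon; G0 lifts to the layer z and rapids to the start vertex, then G1 traces the edges.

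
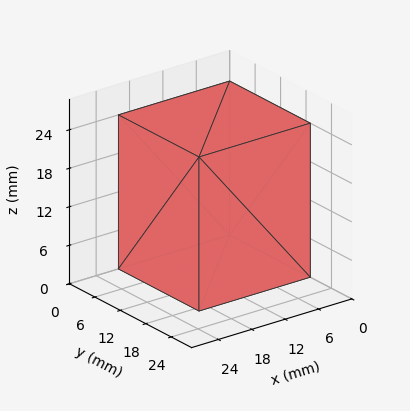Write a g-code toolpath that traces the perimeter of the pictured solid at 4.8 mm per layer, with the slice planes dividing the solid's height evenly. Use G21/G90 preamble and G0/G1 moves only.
Reading the render: the shape is a rectangular box, roughly 20 × 19 mm footprint and 24 mm tall (dimensions read to the nearest mm from the axis ticks). For the g-code, the solid's height is divided into equal slices at the stated Δz and each level perimeter traced with G1 moves after a G0 lift.

; perimeter-only toolpath
G21 ; units = mm
G90 ; absolute positioning
G28 ; home
; layer 1
G0 Z4.8
G0 X0.0 Y0.0
G1 X20.0 Y0.0
G1 X20.0 Y19.0
G1 X0.0 Y19.0
G1 X0.0 Y0.0
; layer 2
G0 Z9.6
G0 X0.0 Y0.0
G1 X20.0 Y0.0
G1 X20.0 Y19.0
G1 X0.0 Y19.0
G1 X0.0 Y0.0
; layer 3
G0 Z14.4
G0 X0.0 Y0.0
G1 X20.0 Y0.0
G1 X20.0 Y19.0
G1 X0.0 Y19.0
G1 X0.0 Y0.0
; layer 4
G0 Z19.2
G0 X0.0 Y0.0
G1 X20.0 Y0.0
G1 X20.0 Y19.0
G1 X0.0 Y19.0
G1 X0.0 Y0.0
; layer 5
G0 Z24.0
G0 X0.0 Y0.0
G1 X20.0 Y0.0
G1 X20.0 Y19.0
G1 X0.0 Y19.0
G1 X0.0 Y0.0
M2 ; end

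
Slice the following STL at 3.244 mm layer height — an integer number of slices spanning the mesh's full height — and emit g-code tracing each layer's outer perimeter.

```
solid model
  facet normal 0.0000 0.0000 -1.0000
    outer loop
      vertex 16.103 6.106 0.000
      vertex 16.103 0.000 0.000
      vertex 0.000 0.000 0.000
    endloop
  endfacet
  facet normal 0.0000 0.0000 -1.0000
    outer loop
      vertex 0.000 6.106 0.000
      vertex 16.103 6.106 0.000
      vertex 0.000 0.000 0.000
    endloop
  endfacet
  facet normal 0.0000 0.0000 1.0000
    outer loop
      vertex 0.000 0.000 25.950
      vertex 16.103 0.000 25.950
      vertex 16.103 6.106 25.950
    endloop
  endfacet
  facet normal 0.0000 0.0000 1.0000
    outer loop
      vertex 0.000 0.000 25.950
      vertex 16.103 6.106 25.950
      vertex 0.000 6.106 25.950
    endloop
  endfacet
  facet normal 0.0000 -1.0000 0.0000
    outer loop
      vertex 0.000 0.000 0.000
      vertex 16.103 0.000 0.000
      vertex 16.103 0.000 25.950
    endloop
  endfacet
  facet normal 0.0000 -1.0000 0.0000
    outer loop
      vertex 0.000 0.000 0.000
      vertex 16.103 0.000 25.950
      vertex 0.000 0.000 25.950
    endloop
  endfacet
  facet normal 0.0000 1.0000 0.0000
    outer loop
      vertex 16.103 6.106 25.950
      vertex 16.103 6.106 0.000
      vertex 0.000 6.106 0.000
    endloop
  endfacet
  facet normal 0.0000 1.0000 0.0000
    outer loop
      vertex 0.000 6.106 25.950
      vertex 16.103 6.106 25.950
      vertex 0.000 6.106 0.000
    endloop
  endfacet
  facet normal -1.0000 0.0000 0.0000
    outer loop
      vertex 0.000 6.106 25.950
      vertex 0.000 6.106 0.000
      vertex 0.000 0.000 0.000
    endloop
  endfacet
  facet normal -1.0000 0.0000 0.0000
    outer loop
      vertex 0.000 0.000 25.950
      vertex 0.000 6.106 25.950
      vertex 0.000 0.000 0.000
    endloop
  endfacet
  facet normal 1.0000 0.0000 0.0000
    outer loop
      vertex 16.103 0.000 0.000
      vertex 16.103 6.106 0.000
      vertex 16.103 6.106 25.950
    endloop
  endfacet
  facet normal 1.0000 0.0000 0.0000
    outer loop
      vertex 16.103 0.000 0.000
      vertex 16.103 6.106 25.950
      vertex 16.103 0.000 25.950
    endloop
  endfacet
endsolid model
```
; perimeter-only toolpath
G21 ; units = mm
G90 ; absolute positioning
G28 ; home
; layer 1
G0 Z3.244
G0 X0.000 Y0.000
G1 X16.103 Y0.000
G1 X16.103 Y6.106
G1 X0.000 Y6.106
G1 X0.000 Y0.000
; layer 2
G0 Z6.487
G0 X0.000 Y0.000
G1 X16.103 Y0.000
G1 X16.103 Y6.106
G1 X0.000 Y6.106
G1 X0.000 Y0.000
; layer 3
G0 Z9.731
G0 X0.000 Y0.000
G1 X16.103 Y0.000
G1 X16.103 Y6.106
G1 X0.000 Y6.106
G1 X0.000 Y0.000
; layer 4
G0 Z12.975
G0 X0.000 Y0.000
G1 X16.103 Y0.000
G1 X16.103 Y6.106
G1 X0.000 Y6.106
G1 X0.000 Y0.000
; layer 5
G0 Z16.219
G0 X0.000 Y0.000
G1 X16.103 Y0.000
G1 X16.103 Y6.106
G1 X0.000 Y6.106
G1 X0.000 Y0.000
; layer 6
G0 Z19.462
G0 X0.000 Y0.000
G1 X16.103 Y0.000
G1 X16.103 Y6.106
G1 X0.000 Y6.106
G1 X0.000 Y0.000
; layer 7
G0 Z22.706
G0 X0.000 Y0.000
G1 X16.103 Y0.000
G1 X16.103 Y6.106
G1 X0.000 Y6.106
G1 X0.000 Y0.000
; layer 8
G0 Z25.950
G0 X0.000 Y0.000
G1 X16.103 Y0.000
G1 X16.103 Y6.106
G1 X0.000 Y6.106
G1 X0.000 Y0.000
M2 ; end

The solid is a rectangular box, roughly 16.1 × 6.11 mm footprint and 25.9 mm tall. Slicing at Δz = 3.244 mm — 8 equal slices spanning the solid's height, so layer i sits at z = i·h/8 — gives 8 non-empty perimeters. Each is a 4-segment closed polygon; G0 lifts to the layer z and rapids to the start vertex, then G1 traces the edges.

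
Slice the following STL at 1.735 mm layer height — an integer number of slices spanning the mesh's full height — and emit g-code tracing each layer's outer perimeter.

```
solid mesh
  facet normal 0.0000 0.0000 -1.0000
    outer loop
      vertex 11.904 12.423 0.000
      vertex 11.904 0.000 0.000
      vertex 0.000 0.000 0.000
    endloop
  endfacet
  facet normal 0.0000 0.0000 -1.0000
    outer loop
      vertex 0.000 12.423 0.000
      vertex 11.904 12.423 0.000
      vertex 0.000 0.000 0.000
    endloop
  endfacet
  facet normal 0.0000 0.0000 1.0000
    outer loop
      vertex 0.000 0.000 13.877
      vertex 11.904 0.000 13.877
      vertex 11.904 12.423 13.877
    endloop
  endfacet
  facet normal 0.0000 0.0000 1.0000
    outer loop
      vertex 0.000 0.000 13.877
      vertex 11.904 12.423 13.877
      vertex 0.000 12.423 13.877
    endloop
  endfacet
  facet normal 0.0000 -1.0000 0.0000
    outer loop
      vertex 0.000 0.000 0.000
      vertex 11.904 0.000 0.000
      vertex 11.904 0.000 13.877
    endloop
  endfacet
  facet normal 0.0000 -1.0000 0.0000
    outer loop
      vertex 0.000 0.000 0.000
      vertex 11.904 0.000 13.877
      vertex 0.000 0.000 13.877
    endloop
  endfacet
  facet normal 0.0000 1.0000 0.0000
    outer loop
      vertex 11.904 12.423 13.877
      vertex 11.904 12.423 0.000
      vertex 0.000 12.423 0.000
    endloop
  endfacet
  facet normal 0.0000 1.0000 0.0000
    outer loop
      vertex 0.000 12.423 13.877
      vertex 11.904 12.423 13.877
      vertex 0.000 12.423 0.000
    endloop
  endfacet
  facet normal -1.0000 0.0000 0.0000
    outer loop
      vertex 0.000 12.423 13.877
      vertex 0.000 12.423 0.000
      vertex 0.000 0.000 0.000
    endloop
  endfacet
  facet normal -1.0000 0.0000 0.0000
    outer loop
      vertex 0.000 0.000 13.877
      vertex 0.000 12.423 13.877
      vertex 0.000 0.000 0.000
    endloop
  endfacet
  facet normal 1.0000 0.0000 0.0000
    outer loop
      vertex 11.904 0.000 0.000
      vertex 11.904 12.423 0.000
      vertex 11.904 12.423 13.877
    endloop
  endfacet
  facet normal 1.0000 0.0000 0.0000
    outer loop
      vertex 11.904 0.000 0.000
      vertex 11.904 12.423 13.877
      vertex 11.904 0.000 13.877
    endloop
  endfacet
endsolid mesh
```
; perimeter-only toolpath
G21 ; units = mm
G90 ; absolute positioning
G28 ; home
; layer 1
G0 Z1.735
G0 X0.000 Y0.000
G1 X11.904 Y0.000
G1 X11.904 Y12.423
G1 X0.000 Y12.423
G1 X0.000 Y0.000
; layer 2
G0 Z3.469
G0 X0.000 Y0.000
G1 X11.904 Y0.000
G1 X11.904 Y12.423
G1 X0.000 Y12.423
G1 X0.000 Y0.000
; layer 3
G0 Z5.204
G0 X0.000 Y0.000
G1 X11.904 Y0.000
G1 X11.904 Y12.423
G1 X0.000 Y12.423
G1 X0.000 Y0.000
; layer 4
G0 Z6.939
G0 X0.000 Y0.000
G1 X11.904 Y0.000
G1 X11.904 Y12.423
G1 X0.000 Y12.423
G1 X0.000 Y0.000
; layer 5
G0 Z8.673
G0 X0.000 Y0.000
G1 X11.904 Y0.000
G1 X11.904 Y12.423
G1 X0.000 Y12.423
G1 X0.000 Y0.000
; layer 6
G0 Z10.408
G0 X0.000 Y0.000
G1 X11.904 Y0.000
G1 X11.904 Y12.423
G1 X0.000 Y12.423
G1 X0.000 Y0.000
; layer 7
G0 Z12.142
G0 X0.000 Y0.000
G1 X11.904 Y0.000
G1 X11.904 Y12.423
G1 X0.000 Y12.423
G1 X0.000 Y0.000
; layer 8
G0 Z13.877
G0 X0.000 Y0.000
G1 X11.904 Y0.000
G1 X11.904 Y12.423
G1 X0.000 Y12.423
G1 X0.000 Y0.000
M2 ; end

The solid is a rectangular box, roughly 11.9 × 12.4 mm footprint and 13.9 mm tall. Slicing at Δz = 1.735 mm — 8 equal slices spanning the solid's height, so layer i sits at z = i·h/8 — gives 8 non-empty perimeters. Each is a 4-segment closed polygon; G0 lifts to the layer z and rapids to the start vertex, then G1 traces the edges.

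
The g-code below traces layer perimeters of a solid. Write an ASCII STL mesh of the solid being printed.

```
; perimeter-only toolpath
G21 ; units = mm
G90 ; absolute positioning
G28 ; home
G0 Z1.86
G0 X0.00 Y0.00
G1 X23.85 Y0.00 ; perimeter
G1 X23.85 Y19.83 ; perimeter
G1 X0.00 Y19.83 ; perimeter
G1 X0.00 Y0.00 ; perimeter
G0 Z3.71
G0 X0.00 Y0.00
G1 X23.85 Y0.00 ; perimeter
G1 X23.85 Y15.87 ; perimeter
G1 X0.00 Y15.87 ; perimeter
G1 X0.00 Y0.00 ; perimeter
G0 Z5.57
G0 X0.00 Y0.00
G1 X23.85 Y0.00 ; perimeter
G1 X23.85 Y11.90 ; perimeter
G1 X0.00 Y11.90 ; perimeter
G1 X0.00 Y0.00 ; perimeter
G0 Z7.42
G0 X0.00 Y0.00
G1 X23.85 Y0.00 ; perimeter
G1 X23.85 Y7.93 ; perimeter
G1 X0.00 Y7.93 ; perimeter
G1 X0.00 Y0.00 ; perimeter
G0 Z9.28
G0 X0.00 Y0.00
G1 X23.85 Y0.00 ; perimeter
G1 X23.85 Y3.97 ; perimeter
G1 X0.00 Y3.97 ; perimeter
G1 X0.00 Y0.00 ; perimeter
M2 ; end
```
solid part
  facet normal 0.0000 0.0000 -1.0000
    outer loop
      vertex 23.85 23.80 0.00
      vertex 23.85 0.00 0.00
      vertex 0.00 0.00 0.00
    endloop
  endfacet
  facet normal 0.0000 0.0000 -1.0000
    outer loop
      vertex 0.00 23.80 0.00
      vertex 23.85 23.80 0.00
      vertex 0.00 0.00 0.00
    endloop
  endfacet
  facet normal 0.0000 -1.0000 0.0000
    outer loop
      vertex 0.00 0.00 0.00
      vertex 23.85 0.00 0.00
      vertex 23.85 0.00 11.13
    endloop
  endfacet
  facet normal 0.0000 -1.0000 0.0000
    outer loop
      vertex 0.00 0.00 0.00
      vertex 23.85 0.00 11.13
      vertex 0.00 0.00 11.13
    endloop
  endfacet
  facet normal 0.0000 0.4236 0.9058
    outer loop
      vertex 0.00 0.00 11.13
      vertex 23.85 0.00 11.13
      vertex 23.85 23.80 0.00
    endloop
  endfacet
  facet normal 0.0000 0.4236 0.9058
    outer loop
      vertex 0.00 0.00 11.13
      vertex 23.85 23.80 0.00
      vertex 0.00 23.80 0.00
    endloop
  endfacet
  facet normal -1.0000 0.0000 0.0000
    outer loop
      vertex 0.00 0.00 11.13
      vertex 0.00 23.80 0.00
      vertex 0.00 0.00 0.00
    endloop
  endfacet
  facet normal 1.0000 0.0000 0.0000
    outer loop
      vertex 23.85 0.00 0.00
      vertex 23.85 23.80 0.00
      vertex 23.85 0.00 11.13
    endloop
  endfacet
endsolid part

The G0 Z moves step by Δz≈1.86 mm. The G1 loops shrink linearly with z, so the solid tapers from its base footprint up to z≈11.1. Closing with a flat bottom cap and the tapered top and triangulating gives 8 facets — a wedge (ramp): 23.9 × 23.8 mm base, rising to 11.1 mm along the y=0 edge and sloping linearly to z=0 at y=23.8.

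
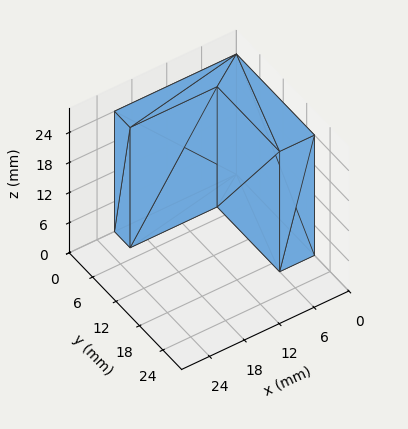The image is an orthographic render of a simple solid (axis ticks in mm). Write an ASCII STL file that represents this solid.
Reading the render: the shape is an L-shaped prism: outer 21 × 20 mm, arm thicknesses ≈ 4 mm (horizontal) and 6 mm (vertical), extruded 24 mm in z (dimensions read to the nearest mm from the axis ticks). For the STL, each face is triangulated and given an outward normal.

solid part
  facet normal 0.0000 0.0000 -1.0000
    outer loop
      vertex 21.000 4.000 0.000
      vertex 21.000 0.000 0.000
      vertex 0.000 0.000 0.000
    endloop
  endfacet
  facet normal 0.0000 0.0000 -1.0000
    outer loop
      vertex 6.000 4.000 0.000
      vertex 21.000 4.000 0.000
      vertex 0.000 0.000 0.000
    endloop
  endfacet
  facet normal 0.0000 0.0000 -1.0000
    outer loop
      vertex 6.000 20.000 0.000
      vertex 6.000 4.000 0.000
      vertex 0.000 0.000 0.000
    endloop
  endfacet
  facet normal 0.0000 0.0000 -1.0000
    outer loop
      vertex 0.000 20.000 0.000
      vertex 6.000 20.000 0.000
      vertex 0.000 0.000 0.000
    endloop
  endfacet
  facet normal 0.0000 0.0000 1.0000
    outer loop
      vertex 0.000 0.000 24.000
      vertex 21.000 0.000 24.000
      vertex 21.000 4.000 24.000
    endloop
  endfacet
  facet normal 0.0000 0.0000 1.0000
    outer loop
      vertex 0.000 0.000 24.000
      vertex 21.000 4.000 24.000
      vertex 6.000 4.000 24.000
    endloop
  endfacet
  facet normal 0.0000 0.0000 1.0000
    outer loop
      vertex 0.000 0.000 24.000
      vertex 6.000 4.000 24.000
      vertex 6.000 20.000 24.000
    endloop
  endfacet
  facet normal 0.0000 0.0000 1.0000
    outer loop
      vertex 0.000 0.000 24.000
      vertex 6.000 20.000 24.000
      vertex 0.000 20.000 24.000
    endloop
  endfacet
  facet normal 0.0000 -1.0000 0.0000
    outer loop
      vertex 0.000 0.000 0.000
      vertex 21.000 0.000 0.000
      vertex 21.000 0.000 24.000
    endloop
  endfacet
  facet normal 0.0000 -1.0000 0.0000
    outer loop
      vertex 0.000 0.000 0.000
      vertex 21.000 0.000 24.000
      vertex 0.000 0.000 24.000
    endloop
  endfacet
  facet normal 1.0000 0.0000 0.0000
    outer loop
      vertex 21.000 0.000 0.000
      vertex 21.000 4.000 0.000
      vertex 21.000 4.000 24.000
    endloop
  endfacet
  facet normal 1.0000 0.0000 0.0000
    outer loop
      vertex 21.000 0.000 0.000
      vertex 21.000 4.000 24.000
      vertex 21.000 0.000 24.000
    endloop
  endfacet
  facet normal 0.0000 1.0000 0.0000
    outer loop
      vertex 21.000 4.000 0.000
      vertex 6.000 4.000 0.000
      vertex 6.000 4.000 24.000
    endloop
  endfacet
  facet normal 0.0000 1.0000 0.0000
    outer loop
      vertex 21.000 4.000 0.000
      vertex 6.000 4.000 24.000
      vertex 21.000 4.000 24.000
    endloop
  endfacet
  facet normal 1.0000 0.0000 0.0000
    outer loop
      vertex 6.000 4.000 0.000
      vertex 6.000 20.000 0.000
      vertex 6.000 20.000 24.000
    endloop
  endfacet
  facet normal 1.0000 0.0000 0.0000
    outer loop
      vertex 6.000 4.000 0.000
      vertex 6.000 20.000 24.000
      vertex 6.000 4.000 24.000
    endloop
  endfacet
  facet normal 0.0000 1.0000 0.0000
    outer loop
      vertex 6.000 20.000 0.000
      vertex 0.000 20.000 0.000
      vertex 0.000 20.000 24.000
    endloop
  endfacet
  facet normal 0.0000 1.0000 0.0000
    outer loop
      vertex 6.000 20.000 0.000
      vertex 0.000 20.000 24.000
      vertex 6.000 20.000 24.000
    endloop
  endfacet
  facet normal -1.0000 0.0000 0.0000
    outer loop
      vertex 0.000 20.000 0.000
      vertex 0.000 0.000 0.000
      vertex 0.000 0.000 24.000
    endloop
  endfacet
  facet normal -1.0000 0.0000 0.0000
    outer loop
      vertex 0.000 20.000 0.000
      vertex 0.000 0.000 24.000
      vertex 0.000 20.000 24.000
    endloop
  endfacet
endsolid part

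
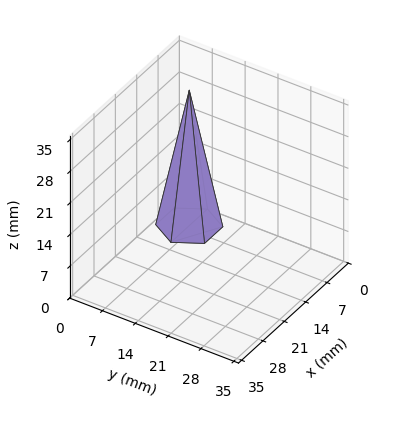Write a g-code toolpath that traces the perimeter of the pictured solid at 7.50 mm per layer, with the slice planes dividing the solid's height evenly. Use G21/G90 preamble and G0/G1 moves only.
Reading the render: the shape is a regular 6-sided pyramid, base circumscribed radius ≈ 6 mm, apex at z ≈ 30 mm (dimensions read to the nearest mm from the axis ticks). For the g-code, the solid's height is divided into equal slices at the stated Δz and each level perimeter traced with G1 moves after a G0 lift.

; perimeter-only toolpath
G21 ; units = mm
G90 ; absolute positioning
G28 ; home
; layer 1
G0 Z7.50
G0 X10.50 Y6.00
G1 X8.25 Y9.90
G1 X3.75 Y9.90
G1 X1.50 Y6.00
G1 X3.75 Y2.10
G1 X8.25 Y2.10
G1 X10.50 Y6.00
; layer 2
G0 Z15.00
G0 X9.00 Y6.00
G1 X7.50 Y8.60
G1 X4.50 Y8.60
G1 X3.00 Y6.00
G1 X4.50 Y3.40
G1 X7.50 Y3.40
G1 X9.00 Y6.00
; layer 3
G0 Z22.50
G0 X7.50 Y6.00
G1 X6.75 Y7.30
G1 X5.25 Y7.30
G1 X4.50 Y6.00
G1 X5.25 Y4.70
G1 X6.75 Y4.70
G1 X7.50 Y6.00
M2 ; end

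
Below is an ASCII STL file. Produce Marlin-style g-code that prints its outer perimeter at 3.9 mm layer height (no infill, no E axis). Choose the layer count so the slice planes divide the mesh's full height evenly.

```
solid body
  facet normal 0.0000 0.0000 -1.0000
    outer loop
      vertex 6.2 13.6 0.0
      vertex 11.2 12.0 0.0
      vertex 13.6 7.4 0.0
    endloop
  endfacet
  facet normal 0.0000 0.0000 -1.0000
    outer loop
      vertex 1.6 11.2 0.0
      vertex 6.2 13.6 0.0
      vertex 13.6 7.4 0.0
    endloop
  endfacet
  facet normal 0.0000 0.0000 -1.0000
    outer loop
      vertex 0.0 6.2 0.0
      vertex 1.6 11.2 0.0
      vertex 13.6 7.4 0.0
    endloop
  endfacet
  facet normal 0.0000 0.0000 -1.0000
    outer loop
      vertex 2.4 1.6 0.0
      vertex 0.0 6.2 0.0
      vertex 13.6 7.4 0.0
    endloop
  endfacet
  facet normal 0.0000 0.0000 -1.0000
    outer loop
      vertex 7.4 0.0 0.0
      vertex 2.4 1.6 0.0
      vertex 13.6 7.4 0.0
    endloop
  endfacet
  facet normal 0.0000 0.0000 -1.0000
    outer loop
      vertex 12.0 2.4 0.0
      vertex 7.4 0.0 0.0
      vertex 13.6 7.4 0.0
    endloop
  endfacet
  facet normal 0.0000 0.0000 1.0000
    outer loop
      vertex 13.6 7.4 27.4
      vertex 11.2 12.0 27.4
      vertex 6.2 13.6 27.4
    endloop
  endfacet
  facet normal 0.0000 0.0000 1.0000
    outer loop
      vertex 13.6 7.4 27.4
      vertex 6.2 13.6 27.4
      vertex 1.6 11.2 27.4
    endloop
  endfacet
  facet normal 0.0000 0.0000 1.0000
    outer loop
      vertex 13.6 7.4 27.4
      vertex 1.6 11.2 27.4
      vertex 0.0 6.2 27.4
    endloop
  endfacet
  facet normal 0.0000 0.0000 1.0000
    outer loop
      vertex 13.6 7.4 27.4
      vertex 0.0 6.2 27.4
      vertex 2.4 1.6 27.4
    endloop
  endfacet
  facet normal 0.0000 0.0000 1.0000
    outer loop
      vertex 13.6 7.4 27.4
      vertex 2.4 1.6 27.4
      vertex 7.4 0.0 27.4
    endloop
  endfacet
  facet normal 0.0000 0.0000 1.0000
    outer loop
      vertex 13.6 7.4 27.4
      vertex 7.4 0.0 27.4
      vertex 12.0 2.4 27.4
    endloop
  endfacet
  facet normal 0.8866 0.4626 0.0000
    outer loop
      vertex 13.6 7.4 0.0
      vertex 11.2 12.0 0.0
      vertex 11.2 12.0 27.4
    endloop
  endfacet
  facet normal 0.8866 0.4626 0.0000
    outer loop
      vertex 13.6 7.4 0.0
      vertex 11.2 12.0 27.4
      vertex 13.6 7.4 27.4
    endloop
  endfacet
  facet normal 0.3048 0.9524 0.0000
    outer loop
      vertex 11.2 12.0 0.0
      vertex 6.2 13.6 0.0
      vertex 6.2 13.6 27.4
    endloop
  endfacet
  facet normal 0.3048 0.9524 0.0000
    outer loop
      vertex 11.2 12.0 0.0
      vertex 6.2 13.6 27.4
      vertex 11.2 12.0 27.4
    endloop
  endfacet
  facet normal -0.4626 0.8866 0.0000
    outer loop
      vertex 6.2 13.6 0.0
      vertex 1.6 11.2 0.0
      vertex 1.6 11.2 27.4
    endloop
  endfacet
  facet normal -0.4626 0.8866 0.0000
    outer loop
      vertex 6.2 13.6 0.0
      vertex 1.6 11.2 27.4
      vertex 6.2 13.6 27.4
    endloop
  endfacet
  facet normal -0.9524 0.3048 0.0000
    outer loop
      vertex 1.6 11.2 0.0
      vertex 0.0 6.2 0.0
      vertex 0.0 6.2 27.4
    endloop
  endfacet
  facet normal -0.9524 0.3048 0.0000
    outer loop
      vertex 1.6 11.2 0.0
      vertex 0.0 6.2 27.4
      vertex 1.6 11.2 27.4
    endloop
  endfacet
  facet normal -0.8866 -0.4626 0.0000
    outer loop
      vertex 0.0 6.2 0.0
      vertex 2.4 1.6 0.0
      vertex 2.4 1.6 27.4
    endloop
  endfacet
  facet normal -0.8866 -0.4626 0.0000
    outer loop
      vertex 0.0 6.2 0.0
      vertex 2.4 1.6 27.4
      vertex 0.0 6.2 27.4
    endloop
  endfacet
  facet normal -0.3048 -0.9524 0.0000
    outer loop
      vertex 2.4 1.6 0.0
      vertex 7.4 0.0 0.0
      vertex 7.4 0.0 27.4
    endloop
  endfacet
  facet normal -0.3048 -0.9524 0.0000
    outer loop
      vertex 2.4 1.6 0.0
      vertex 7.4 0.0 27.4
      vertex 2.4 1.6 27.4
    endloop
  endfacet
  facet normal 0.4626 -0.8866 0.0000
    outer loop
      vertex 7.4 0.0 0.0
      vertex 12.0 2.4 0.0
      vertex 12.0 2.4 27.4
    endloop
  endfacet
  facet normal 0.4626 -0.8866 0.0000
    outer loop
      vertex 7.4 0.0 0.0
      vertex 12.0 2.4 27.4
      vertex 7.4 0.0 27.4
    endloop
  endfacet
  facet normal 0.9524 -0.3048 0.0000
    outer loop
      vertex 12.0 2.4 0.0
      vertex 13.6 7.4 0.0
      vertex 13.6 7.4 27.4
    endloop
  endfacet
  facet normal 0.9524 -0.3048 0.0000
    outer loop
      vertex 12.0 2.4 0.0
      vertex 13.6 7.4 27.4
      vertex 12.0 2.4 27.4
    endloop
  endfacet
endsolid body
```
; perimeter-only toolpath
G21 ; units = mm
G90 ; absolute positioning
G28 ; home
; layer 1
G0 Z3.9
G0 X13.6 Y7.4
G1 X11.2 Y12.0
G1 X6.2 Y13.6
G1 X1.6 Y11.2
G1 X0.0 Y6.2
G1 X2.4 Y1.6
G1 X7.4 Y0.0
G1 X12.0 Y2.4
G1 X13.6 Y7.4
; layer 2
G0 Z7.8
G0 X13.6 Y7.4
G1 X11.2 Y12.0
G1 X6.2 Y13.6
G1 X1.6 Y11.2
G1 X0.0 Y6.2
G1 X2.4 Y1.6
G1 X7.4 Y0.0
G1 X12.0 Y2.4
G1 X13.6 Y7.4
; layer 3
G0 Z11.7
G0 X13.6 Y7.4
G1 X11.2 Y12.0
G1 X6.2 Y13.6
G1 X1.6 Y11.2
G1 X0.0 Y6.2
G1 X2.4 Y1.6
G1 X7.4 Y0.0
G1 X12.0 Y2.4
G1 X13.6 Y7.4
; layer 4
G0 Z15.7
G0 X13.6 Y7.4
G1 X11.2 Y12.0
G1 X6.2 Y13.6
G1 X1.6 Y11.2
G1 X0.0 Y6.2
G1 X2.4 Y1.6
G1 X7.4 Y0.0
G1 X12.0 Y2.4
G1 X13.6 Y7.4
; layer 5
G0 Z19.6
G0 X13.6 Y7.4
G1 X11.2 Y12.0
G1 X6.2 Y13.6
G1 X1.6 Y11.2
G1 X0.0 Y6.2
G1 X2.4 Y1.6
G1 X7.4 Y0.0
G1 X12.0 Y2.4
G1 X13.6 Y7.4
; layer 6
G0 Z23.5
G0 X13.6 Y7.4
G1 X11.2 Y12.0
G1 X6.2 Y13.6
G1 X1.6 Y11.2
G1 X0.0 Y6.2
G1 X2.4 Y1.6
G1 X7.4 Y0.0
G1 X12.0 Y2.4
G1 X13.6 Y7.4
; layer 7
G0 Z27.4
G0 X13.6 Y7.4
G1 X11.2 Y12.0
G1 X6.2 Y13.6
G1 X1.6 Y11.2
G1 X0.0 Y6.2
G1 X2.4 Y1.6
G1 X7.4 Y0.0
G1 X12.0 Y2.4
G1 X13.6 Y7.4
M2 ; end

The solid is a regular 8-sided prism (a cylinder approximated with 8 flat sides), circumscribed radius ≈ 6.8 mm, height ≈ 27.4 mm. Slicing at Δz = 3.9 mm — 7 equal slices spanning the solid's height, so layer i sits at z = i·h/7 — gives 7 non-empty perimeters. Each is a 8-segment closed polygon; G0 lifts to the layer z and rapids to the start vertex, then G1 traces the edges.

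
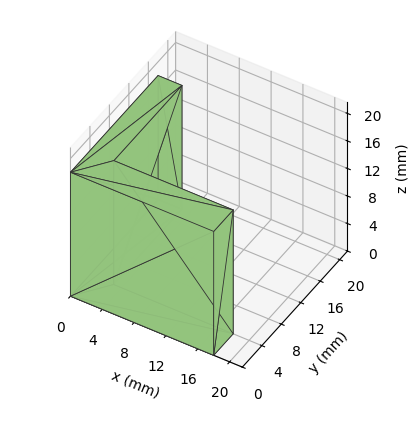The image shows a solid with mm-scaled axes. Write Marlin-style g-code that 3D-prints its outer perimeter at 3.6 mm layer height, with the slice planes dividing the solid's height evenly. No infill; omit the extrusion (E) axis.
Reading the render: the shape is an L-shaped prism: outer 18 × 18 mm, arm thicknesses ≈ 4 mm (horizontal) and 3 mm (vertical), extruded 18 mm in z (dimensions read to the nearest mm from the axis ticks). For the g-code, the solid's height is divided into equal slices at the stated Δz and each level perimeter traced with G1 moves after a G0 lift.

; perimeter-only toolpath
G21 ; units = mm
G90 ; absolute positioning
G28 ; home
; layer 1
G0 Z3.6
G0 X0.0 Y0.0
G1 X18.0 Y0.0
G1 X18.0 Y4.0
G1 X3.0 Y4.0
G1 X3.0 Y18.0
G1 X0.0 Y18.0
G1 X0.0 Y0.0
; layer 2
G0 Z7.2
G0 X0.0 Y0.0
G1 X18.0 Y0.0
G1 X18.0 Y4.0
G1 X3.0 Y4.0
G1 X3.0 Y18.0
G1 X0.0 Y18.0
G1 X0.0 Y0.0
; layer 3
G0 Z10.8
G0 X0.0 Y0.0
G1 X18.0 Y0.0
G1 X18.0 Y4.0
G1 X3.0 Y4.0
G1 X3.0 Y18.0
G1 X0.0 Y18.0
G1 X0.0 Y0.0
; layer 4
G0 Z14.4
G0 X0.0 Y0.0
G1 X18.0 Y0.0
G1 X18.0 Y4.0
G1 X3.0 Y4.0
G1 X3.0 Y18.0
G1 X0.0 Y18.0
G1 X0.0 Y0.0
; layer 5
G0 Z18.0
G0 X0.0 Y0.0
G1 X18.0 Y0.0
G1 X18.0 Y4.0
G1 X3.0 Y4.0
G1 X3.0 Y18.0
G1 X0.0 Y18.0
G1 X0.0 Y0.0
M2 ; end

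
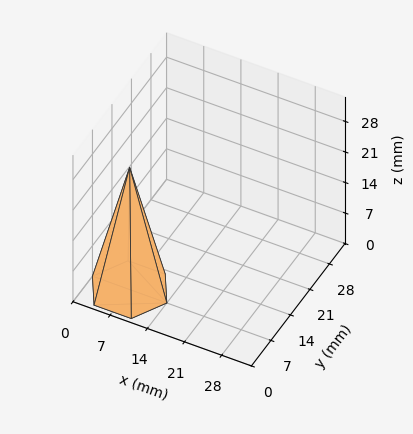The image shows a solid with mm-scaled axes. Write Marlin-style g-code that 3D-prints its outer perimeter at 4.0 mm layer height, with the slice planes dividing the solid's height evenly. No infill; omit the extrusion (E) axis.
Reading the render: the shape is a regular 6-sided pyramid, base circumscribed radius ≈ 7 mm, apex at z ≈ 28 mm (dimensions read to the nearest mm from the axis ticks). For the g-code, the solid's height is divided into equal slices at the stated Δz and each level perimeter traced with G1 moves after a G0 lift.

; perimeter-only toolpath
G21 ; units = mm
G90 ; absolute positioning
G28 ; home
; layer 1
G0 Z4.0
G0 X13.0 Y7.0
G1 X10.0 Y12.2
G1 X4.0 Y12.2
G1 X1.0 Y7.0
G1 X4.0 Y1.8
G1 X10.0 Y1.8
G1 X13.0 Y7.0
; layer 2
G0 Z8.0
G0 X12.0 Y7.0
G1 X9.5 Y11.4
G1 X4.5 Y11.4
G1 X2.0 Y7.0
G1 X4.5 Y2.6
G1 X9.5 Y2.6
G1 X12.0 Y7.0
; layer 3
G0 Z12.0
G0 X11.0 Y7.0
G1 X9.0 Y10.5
G1 X5.0 Y10.5
G1 X3.0 Y7.0
G1 X5.0 Y3.5
G1 X9.0 Y3.5
G1 X11.0 Y7.0
; layer 4
G0 Z16.0
G0 X10.0 Y7.0
G1 X8.5 Y9.6
G1 X5.5 Y9.6
G1 X4.0 Y7.0
G1 X5.5 Y4.4
G1 X8.5 Y4.4
G1 X10.0 Y7.0
; layer 5
G0 Z20.0
G0 X9.0 Y7.0
G1 X8.0 Y8.7
G1 X6.0 Y8.7
G1 X5.0 Y7.0
G1 X6.0 Y5.3
G1 X8.0 Y5.3
G1 X9.0 Y7.0
; layer 6
G0 Z24.0
G0 X8.0 Y7.0
G1 X7.5 Y7.9
G1 X6.5 Y7.9
G1 X6.0 Y7.0
G1 X6.5 Y6.1
G1 X7.5 Y6.1
G1 X8.0 Y7.0
M2 ; end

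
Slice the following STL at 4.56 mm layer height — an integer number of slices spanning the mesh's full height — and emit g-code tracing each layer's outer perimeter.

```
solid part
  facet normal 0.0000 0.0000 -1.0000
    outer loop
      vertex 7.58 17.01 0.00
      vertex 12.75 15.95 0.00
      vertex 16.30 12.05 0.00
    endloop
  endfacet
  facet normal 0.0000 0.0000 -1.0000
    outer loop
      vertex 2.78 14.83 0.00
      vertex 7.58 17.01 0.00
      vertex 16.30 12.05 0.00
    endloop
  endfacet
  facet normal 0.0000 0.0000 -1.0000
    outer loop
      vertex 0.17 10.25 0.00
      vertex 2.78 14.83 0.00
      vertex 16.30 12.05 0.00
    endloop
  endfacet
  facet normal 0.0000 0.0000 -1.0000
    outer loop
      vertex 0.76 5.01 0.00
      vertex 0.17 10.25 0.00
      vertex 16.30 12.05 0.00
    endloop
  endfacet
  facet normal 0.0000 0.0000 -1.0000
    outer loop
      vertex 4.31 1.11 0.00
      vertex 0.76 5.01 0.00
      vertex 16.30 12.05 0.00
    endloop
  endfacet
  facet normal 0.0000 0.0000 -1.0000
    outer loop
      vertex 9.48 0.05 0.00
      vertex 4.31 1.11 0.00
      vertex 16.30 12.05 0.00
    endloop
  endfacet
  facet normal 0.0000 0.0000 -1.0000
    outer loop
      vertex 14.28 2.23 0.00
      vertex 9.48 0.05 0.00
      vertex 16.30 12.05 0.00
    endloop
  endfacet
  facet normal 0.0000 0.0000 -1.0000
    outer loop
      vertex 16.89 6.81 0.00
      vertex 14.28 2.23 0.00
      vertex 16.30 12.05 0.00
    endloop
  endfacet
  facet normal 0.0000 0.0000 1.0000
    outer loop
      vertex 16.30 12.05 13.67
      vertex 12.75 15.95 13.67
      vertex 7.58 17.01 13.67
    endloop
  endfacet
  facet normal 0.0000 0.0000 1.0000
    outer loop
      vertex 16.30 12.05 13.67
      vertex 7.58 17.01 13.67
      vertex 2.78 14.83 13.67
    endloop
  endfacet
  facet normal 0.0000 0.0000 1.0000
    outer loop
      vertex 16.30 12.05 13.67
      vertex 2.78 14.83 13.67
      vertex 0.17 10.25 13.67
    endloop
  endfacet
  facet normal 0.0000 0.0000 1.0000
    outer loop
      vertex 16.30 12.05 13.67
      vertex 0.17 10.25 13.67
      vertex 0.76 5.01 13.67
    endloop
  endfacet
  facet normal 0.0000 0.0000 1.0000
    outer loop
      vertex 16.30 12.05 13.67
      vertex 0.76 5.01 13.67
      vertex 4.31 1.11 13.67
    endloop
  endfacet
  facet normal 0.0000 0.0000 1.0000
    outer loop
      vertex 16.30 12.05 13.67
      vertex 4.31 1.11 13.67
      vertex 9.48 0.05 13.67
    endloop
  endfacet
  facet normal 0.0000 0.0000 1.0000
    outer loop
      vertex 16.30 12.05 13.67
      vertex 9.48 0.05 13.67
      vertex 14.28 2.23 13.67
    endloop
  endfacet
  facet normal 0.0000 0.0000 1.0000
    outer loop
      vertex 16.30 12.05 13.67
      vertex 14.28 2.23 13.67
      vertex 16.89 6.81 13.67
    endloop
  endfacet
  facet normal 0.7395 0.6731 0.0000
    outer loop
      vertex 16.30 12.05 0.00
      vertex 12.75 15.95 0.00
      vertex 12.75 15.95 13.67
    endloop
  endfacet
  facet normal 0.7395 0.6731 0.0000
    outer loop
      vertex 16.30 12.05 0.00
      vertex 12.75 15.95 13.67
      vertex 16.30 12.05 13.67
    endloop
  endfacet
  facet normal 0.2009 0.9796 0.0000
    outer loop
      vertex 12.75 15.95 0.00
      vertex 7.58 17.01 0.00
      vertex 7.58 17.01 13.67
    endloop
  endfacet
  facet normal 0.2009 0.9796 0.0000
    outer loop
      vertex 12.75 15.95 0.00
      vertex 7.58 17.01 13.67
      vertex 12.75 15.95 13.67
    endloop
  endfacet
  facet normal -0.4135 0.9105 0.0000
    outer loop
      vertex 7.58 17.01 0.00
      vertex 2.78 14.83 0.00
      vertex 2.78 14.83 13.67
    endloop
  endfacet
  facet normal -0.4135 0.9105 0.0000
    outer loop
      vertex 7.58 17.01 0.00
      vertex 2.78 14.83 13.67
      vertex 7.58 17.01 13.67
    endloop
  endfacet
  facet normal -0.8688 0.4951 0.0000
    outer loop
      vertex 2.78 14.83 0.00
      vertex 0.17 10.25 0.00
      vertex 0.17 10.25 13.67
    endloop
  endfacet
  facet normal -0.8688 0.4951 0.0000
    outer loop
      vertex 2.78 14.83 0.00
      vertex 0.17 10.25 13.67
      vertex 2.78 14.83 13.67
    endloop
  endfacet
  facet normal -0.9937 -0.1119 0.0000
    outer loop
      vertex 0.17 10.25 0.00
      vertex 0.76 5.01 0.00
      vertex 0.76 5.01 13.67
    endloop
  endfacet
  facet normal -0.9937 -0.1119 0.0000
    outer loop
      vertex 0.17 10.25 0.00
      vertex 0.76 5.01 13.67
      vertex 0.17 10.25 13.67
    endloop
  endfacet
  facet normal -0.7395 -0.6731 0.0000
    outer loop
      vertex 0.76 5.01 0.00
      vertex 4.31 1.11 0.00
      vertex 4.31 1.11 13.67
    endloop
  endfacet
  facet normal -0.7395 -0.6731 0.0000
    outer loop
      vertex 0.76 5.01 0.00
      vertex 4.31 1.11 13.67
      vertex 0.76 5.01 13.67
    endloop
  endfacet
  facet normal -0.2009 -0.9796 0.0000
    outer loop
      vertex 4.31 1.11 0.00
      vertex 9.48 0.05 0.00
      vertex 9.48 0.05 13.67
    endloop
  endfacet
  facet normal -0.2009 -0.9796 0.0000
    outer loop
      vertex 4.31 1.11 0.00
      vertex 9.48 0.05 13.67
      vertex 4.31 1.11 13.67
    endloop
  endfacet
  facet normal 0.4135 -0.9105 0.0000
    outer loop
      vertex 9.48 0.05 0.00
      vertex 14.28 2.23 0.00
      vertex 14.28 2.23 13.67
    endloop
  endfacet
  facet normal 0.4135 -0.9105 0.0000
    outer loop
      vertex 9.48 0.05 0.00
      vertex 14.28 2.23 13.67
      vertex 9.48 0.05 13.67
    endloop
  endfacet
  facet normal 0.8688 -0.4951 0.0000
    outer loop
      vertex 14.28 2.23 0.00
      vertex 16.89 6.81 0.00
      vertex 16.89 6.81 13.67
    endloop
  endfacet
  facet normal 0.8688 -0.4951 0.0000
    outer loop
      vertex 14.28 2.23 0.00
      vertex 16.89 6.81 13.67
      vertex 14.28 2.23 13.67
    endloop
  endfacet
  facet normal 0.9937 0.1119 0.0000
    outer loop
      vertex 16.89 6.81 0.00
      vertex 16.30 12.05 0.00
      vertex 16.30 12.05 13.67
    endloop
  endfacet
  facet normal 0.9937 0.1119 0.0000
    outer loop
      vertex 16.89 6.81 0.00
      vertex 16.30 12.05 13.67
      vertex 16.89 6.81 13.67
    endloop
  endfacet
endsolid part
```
; perimeter-only toolpath
G21 ; units = mm
G90 ; absolute positioning
G28 ; home
; layer 1
G0 Z4.56
G0 X16.30 Y12.05
G1 X12.75 Y15.95
G1 X7.58 Y17.01
G1 X2.78 Y14.83
G1 X0.17 Y10.25
G1 X0.76 Y5.01
G1 X4.31 Y1.11
G1 X9.48 Y0.05
G1 X14.28 Y2.23
G1 X16.89 Y6.81
G1 X16.30 Y12.05
; layer 2
G0 Z9.11
G0 X16.30 Y12.05
G1 X12.75 Y15.95
G1 X7.58 Y17.01
G1 X2.78 Y14.83
G1 X0.17 Y10.25
G1 X0.76 Y5.01
G1 X4.31 Y1.11
G1 X9.48 Y0.05
G1 X14.28 Y2.23
G1 X16.89 Y6.81
G1 X16.30 Y12.05
; layer 3
G0 Z13.67
G0 X16.30 Y12.05
G1 X12.75 Y15.95
G1 X7.58 Y17.01
G1 X2.78 Y14.83
G1 X0.17 Y10.25
G1 X0.76 Y5.01
G1 X4.31 Y1.11
G1 X9.48 Y0.05
G1 X14.28 Y2.23
G1 X16.89 Y6.81
G1 X16.30 Y12.05
M2 ; end

The solid is a regular 10-sided prism (a cylinder approximated with 10 flat sides), circumscribed radius ≈ 8.53 mm, height ≈ 13.7 mm. Slicing at Δz = 4.56 mm — 3 equal slices spanning the solid's height, so layer i sits at z = i·h/3 — gives 3 non-empty perimeters. Each is a 10-segment closed polygon; G0 lifts to the layer z and rapids to the start vertex, then G1 traces the edges.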